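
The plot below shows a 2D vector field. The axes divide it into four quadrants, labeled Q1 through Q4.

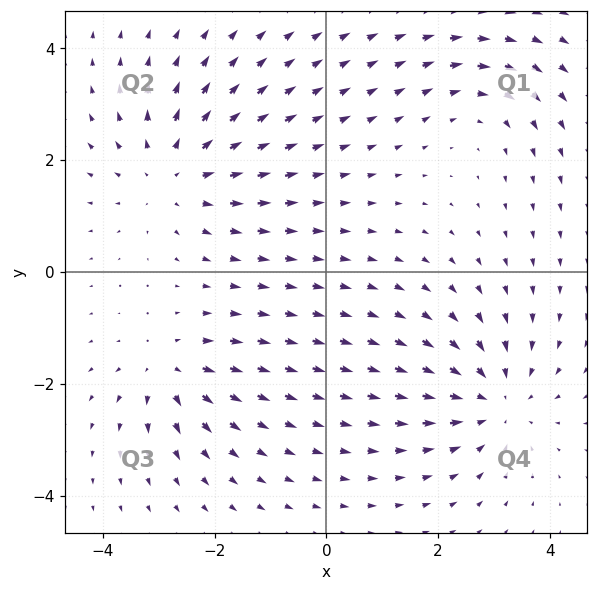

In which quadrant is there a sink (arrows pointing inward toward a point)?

The sink sits at approximately (3.0, -2.3), which lies in quadrant Q4. The divergence there is about -4, negative as expected for a sink.

Q4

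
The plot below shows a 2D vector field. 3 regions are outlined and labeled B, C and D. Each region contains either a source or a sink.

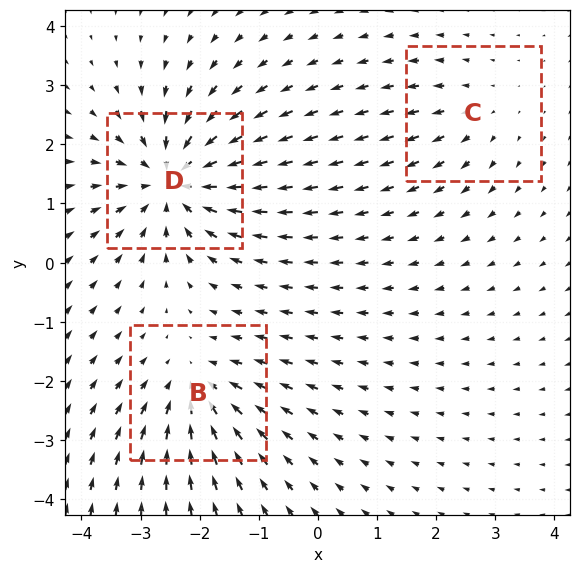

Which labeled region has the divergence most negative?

D

Divergence at each region's feature centre — B: about -4, C: about +2, D: about -6. Region D is most negative.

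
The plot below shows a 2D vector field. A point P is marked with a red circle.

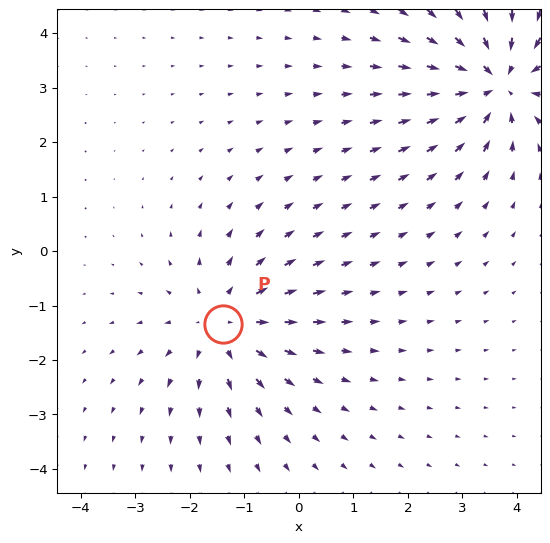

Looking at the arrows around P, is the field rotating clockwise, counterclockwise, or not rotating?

Near P at (-1.4, -1.3) the arrows show no circulation. The curl there is ≈0.

not rotating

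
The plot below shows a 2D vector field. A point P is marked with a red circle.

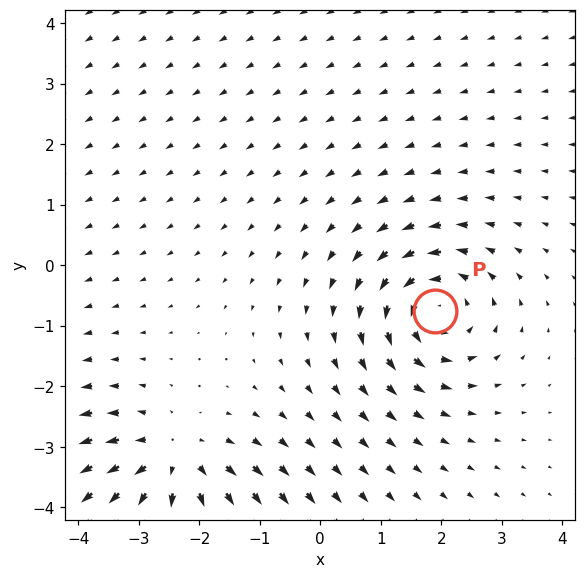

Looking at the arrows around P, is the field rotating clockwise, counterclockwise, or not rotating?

counterclockwise

Near P at (1.9, -0.8) the arrows circulate counterclockwise. The curl (z-component) there is about +4; positive curl means counterclockwise rotation.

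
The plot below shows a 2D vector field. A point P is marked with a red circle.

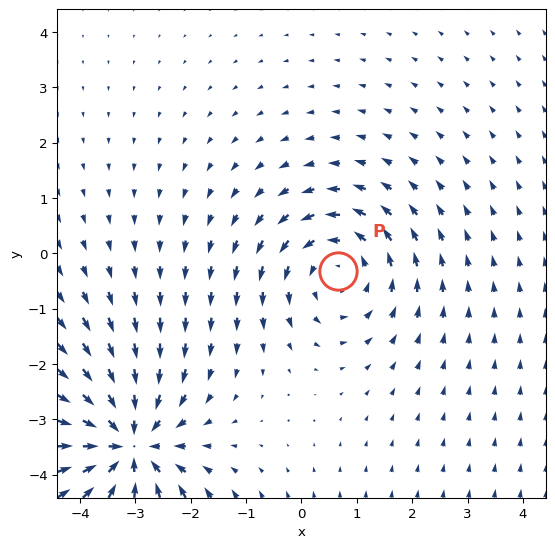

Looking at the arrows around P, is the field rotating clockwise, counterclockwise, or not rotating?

counterclockwise

Near P at (0.7, -0.3) the arrows circulate counterclockwise. The curl (z-component) there is about +3; positive curl means counterclockwise rotation.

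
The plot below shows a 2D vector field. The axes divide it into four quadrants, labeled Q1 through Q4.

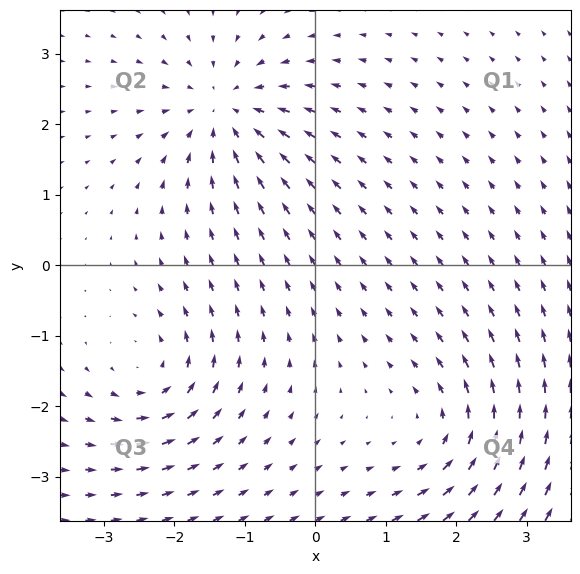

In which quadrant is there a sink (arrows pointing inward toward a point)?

The sink sits at approximately (-1.3, 2.2), which lies in quadrant Q2. The divergence there is about -5, negative as expected for a sink.

Q2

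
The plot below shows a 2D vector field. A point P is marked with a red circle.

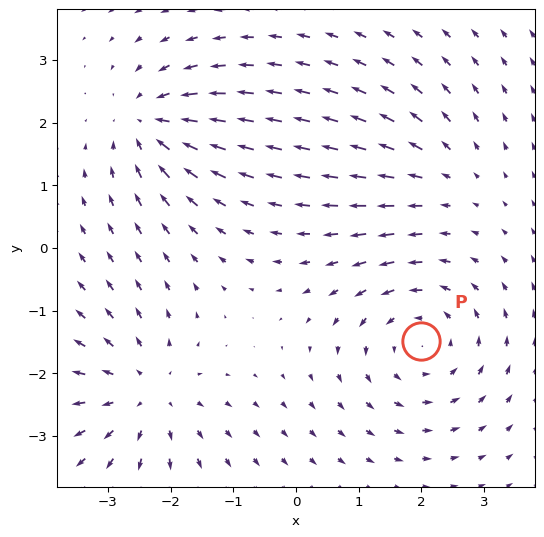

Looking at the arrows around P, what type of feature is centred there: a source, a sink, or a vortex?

vortex

At P (2.0, -1.5) the arrows circulate counterclockwise. Divergence ≈0, curl about +4 — near-zero divergence with nonzero curl is a vortex.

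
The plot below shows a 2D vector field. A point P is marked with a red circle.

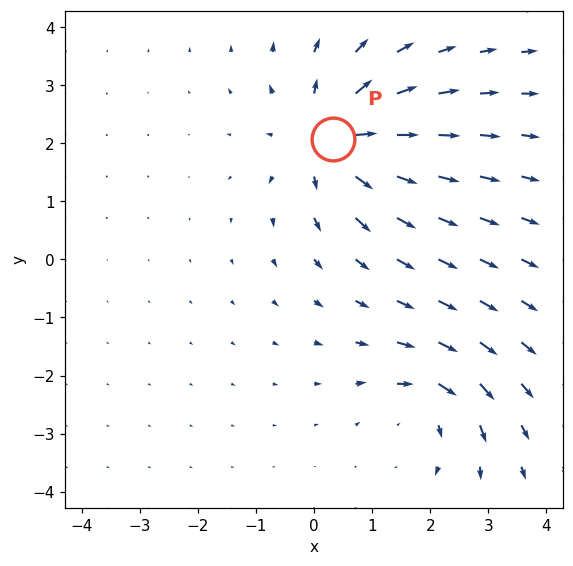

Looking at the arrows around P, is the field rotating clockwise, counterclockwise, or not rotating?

not rotating

Near P at (0.3, 2.1) the arrows show no circulation. The curl there is ≈0.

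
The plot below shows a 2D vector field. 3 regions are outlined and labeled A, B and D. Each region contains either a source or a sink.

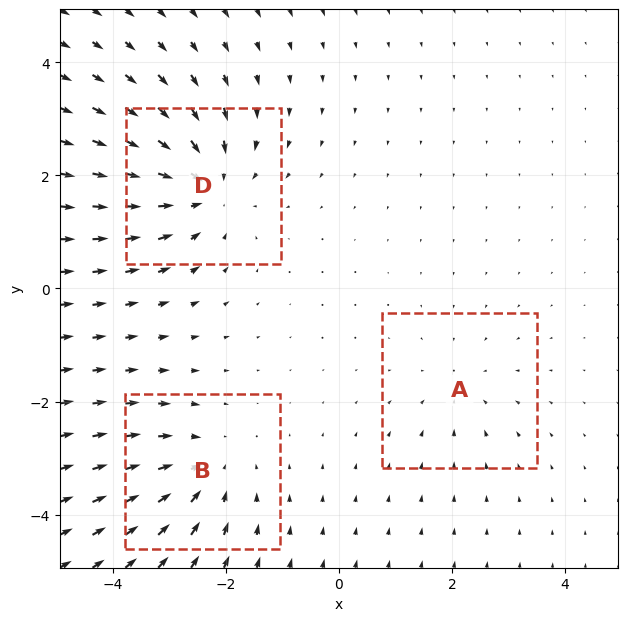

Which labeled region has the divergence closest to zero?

A

Divergence at each region's feature centre — A: about -2, B: about -3, D: about -4. Region A is closest to zero.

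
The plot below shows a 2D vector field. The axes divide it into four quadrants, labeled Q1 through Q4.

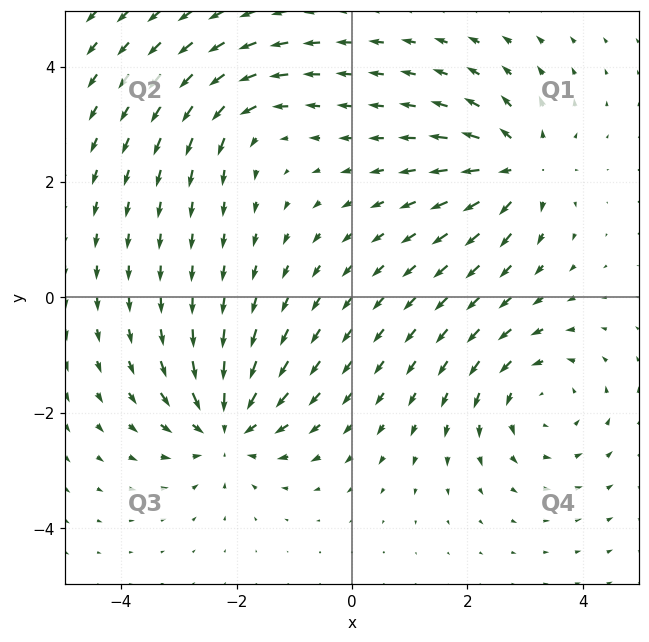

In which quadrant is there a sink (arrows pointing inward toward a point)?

Q3

The sink sits at approximately (-2.2, -2.3), which lies in quadrant Q3. The divergence there is about -6, negative as expected for a sink.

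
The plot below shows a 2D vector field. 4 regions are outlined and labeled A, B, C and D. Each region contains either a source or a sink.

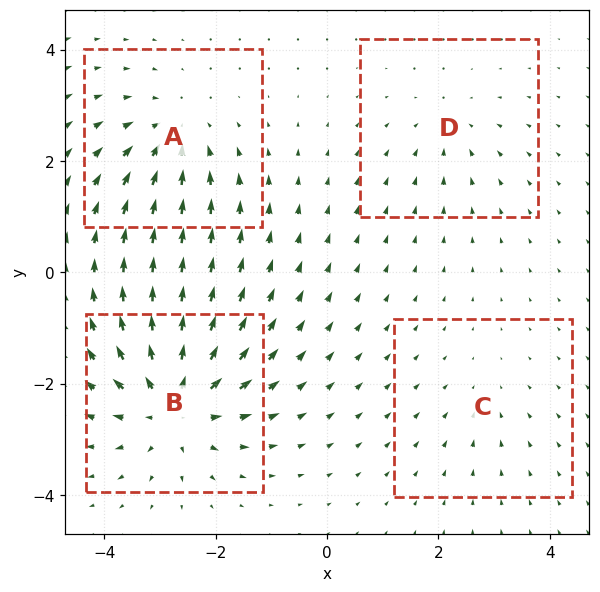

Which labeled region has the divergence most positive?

Divergence at each region's feature centre — A: about -5, B: about +7, C: about -2, D: about -3. Region B is most positive.

B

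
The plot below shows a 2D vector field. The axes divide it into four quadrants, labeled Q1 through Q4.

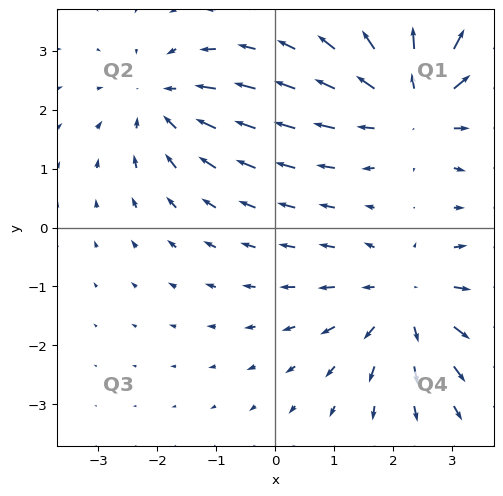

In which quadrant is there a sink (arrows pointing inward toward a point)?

Q2

The sink sits at approximately (-1.9, 2.1), which lies in quadrant Q2. The divergence there is about -3, negative as expected for a sink.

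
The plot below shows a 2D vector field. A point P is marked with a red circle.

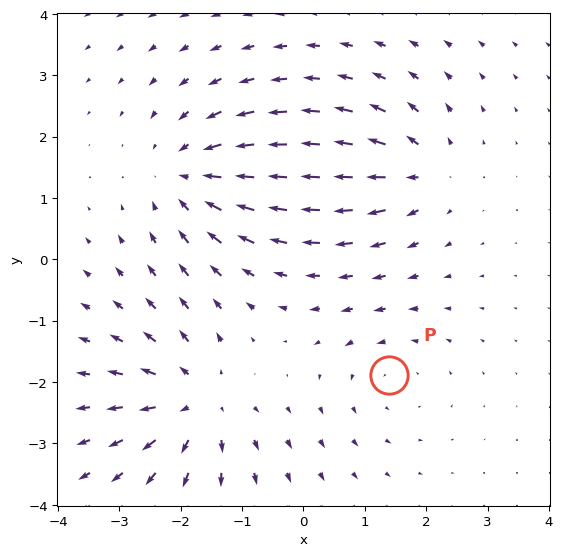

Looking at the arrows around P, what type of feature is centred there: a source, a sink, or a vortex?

At P (1.4, -1.9) the arrows circulate counterclockwise. Divergence ≈0, curl about +3 — near-zero divergence with nonzero curl is a vortex.

vortex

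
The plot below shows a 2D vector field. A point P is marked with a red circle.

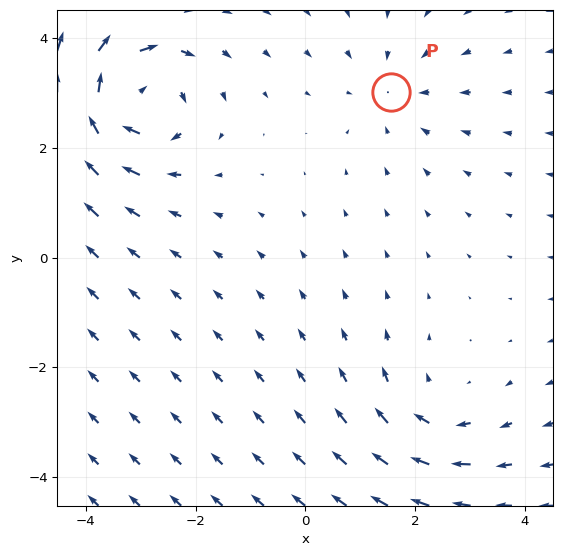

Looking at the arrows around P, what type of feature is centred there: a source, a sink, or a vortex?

sink

At P (1.6, 3.0) the arrows converge inward. Divergence about -2, curl ≈0 — negative divergence with near-zero curl is a sink.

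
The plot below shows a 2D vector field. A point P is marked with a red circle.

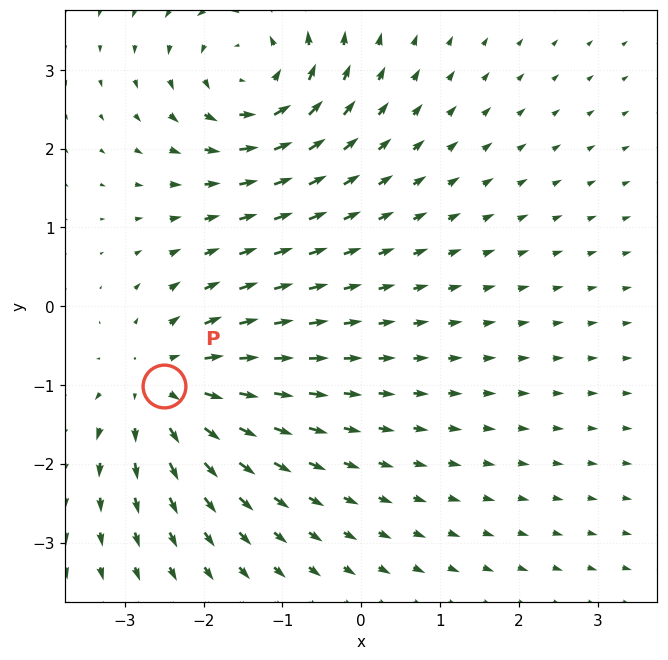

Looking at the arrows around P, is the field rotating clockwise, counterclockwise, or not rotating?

not rotating

Near P at (-2.5, -1.0) the arrows show no circulation. The curl there is ≈0.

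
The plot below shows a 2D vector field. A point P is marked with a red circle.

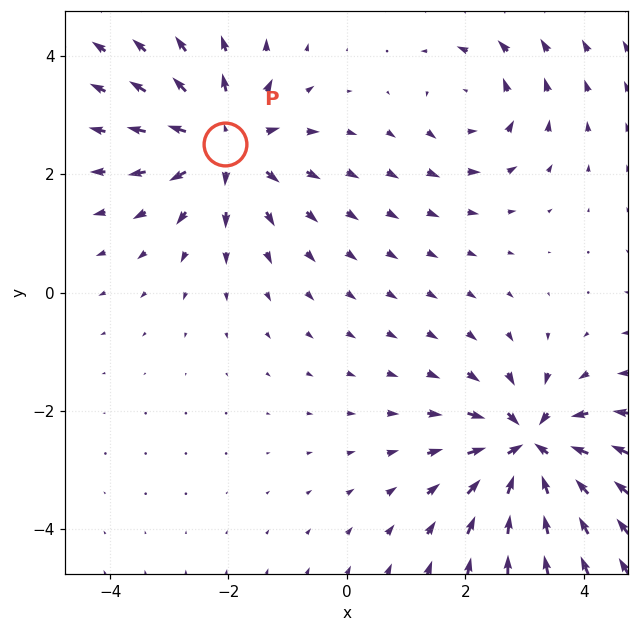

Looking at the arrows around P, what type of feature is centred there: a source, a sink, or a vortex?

source

At P (-2.1, 2.5) the arrows spread outward. Divergence about +5, curl ≈0 — positive divergence with near-zero curl is a source.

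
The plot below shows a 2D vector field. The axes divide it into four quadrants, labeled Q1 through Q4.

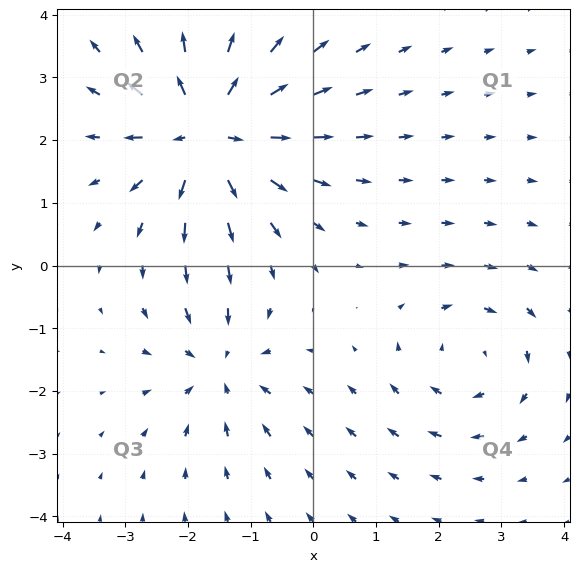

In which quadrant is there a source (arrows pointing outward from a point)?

Q2

The source sits at approximately (-1.7, 2.1), which lies in quadrant Q2. The divergence there is about +5, positive as expected for a source.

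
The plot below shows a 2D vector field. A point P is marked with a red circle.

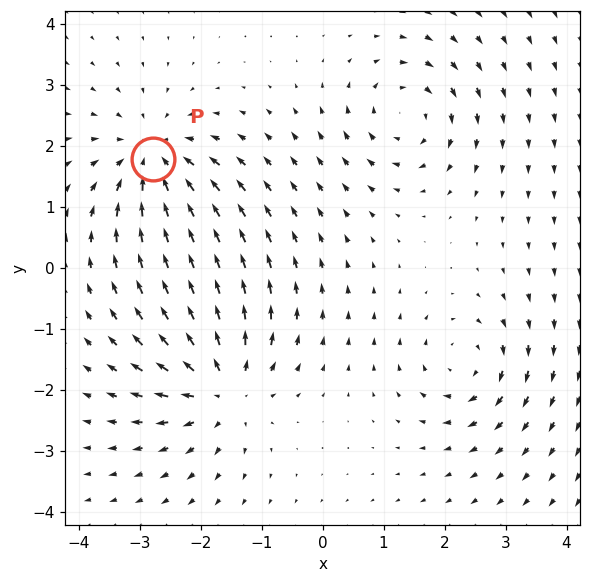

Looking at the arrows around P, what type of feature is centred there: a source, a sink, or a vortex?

sink

At P (-2.8, 1.8) the arrows converge inward. Divergence about -5, curl ≈0 — negative divergence with near-zero curl is a sink.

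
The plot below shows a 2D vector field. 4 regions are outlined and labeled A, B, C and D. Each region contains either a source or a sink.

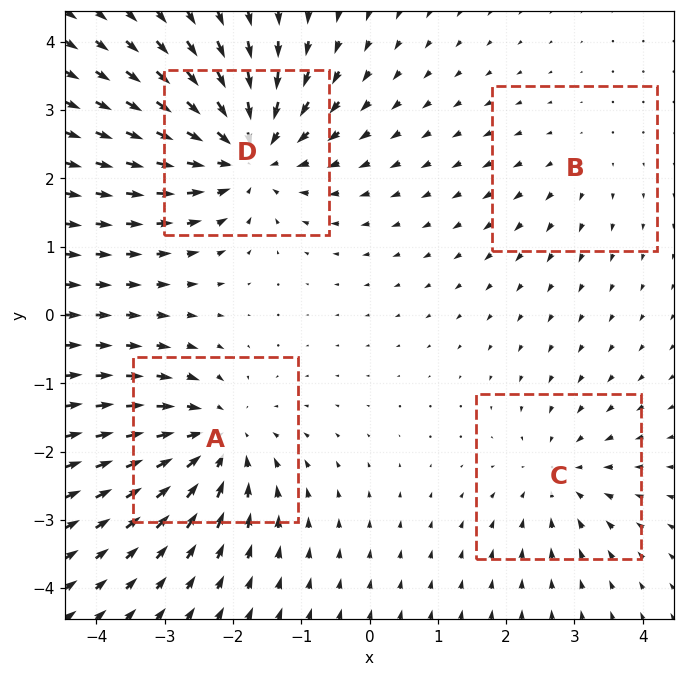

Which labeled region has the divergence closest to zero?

Divergence at each region's feature centre — A: about -5, B: about +2, C: about -4, D: about -7. Region B is closest to zero.

B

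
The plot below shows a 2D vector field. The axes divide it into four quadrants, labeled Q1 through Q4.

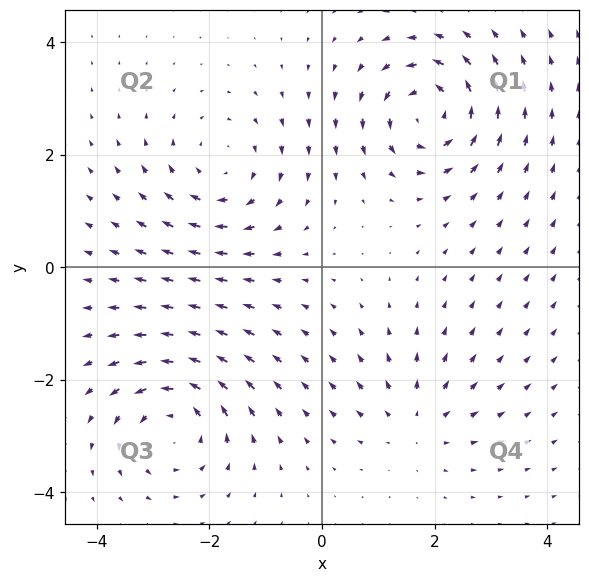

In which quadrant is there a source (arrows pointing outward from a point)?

The source sits at approximately (1.7, -2.7), which lies in quadrant Q4. The divergence there is about +3, positive as expected for a source.

Q4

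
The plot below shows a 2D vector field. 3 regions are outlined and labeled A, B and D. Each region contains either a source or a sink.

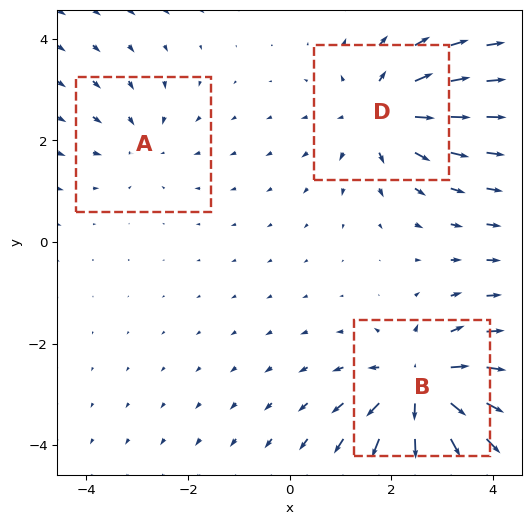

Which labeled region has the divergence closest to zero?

Divergence at each region's feature centre — A: about -2, B: about +5, D: about +4. Region A is closest to zero.

A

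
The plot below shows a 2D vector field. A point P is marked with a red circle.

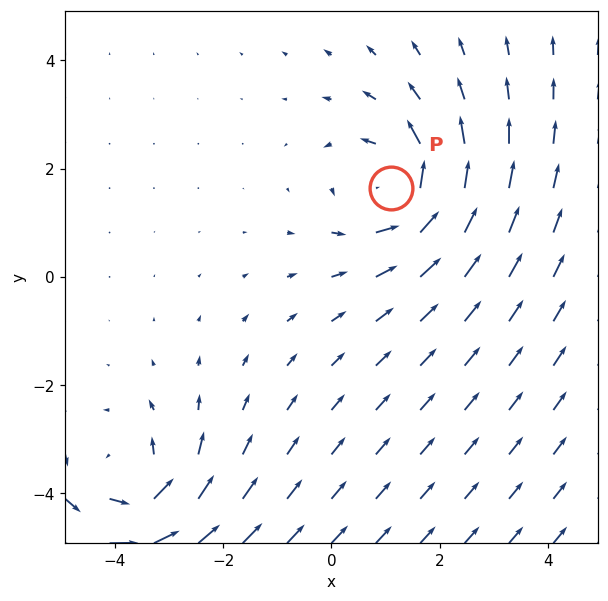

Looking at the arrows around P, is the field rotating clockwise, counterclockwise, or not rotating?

counterclockwise

Near P at (1.1, 1.7) the arrows circulate counterclockwise. The curl (z-component) there is about +4; positive curl means counterclockwise rotation.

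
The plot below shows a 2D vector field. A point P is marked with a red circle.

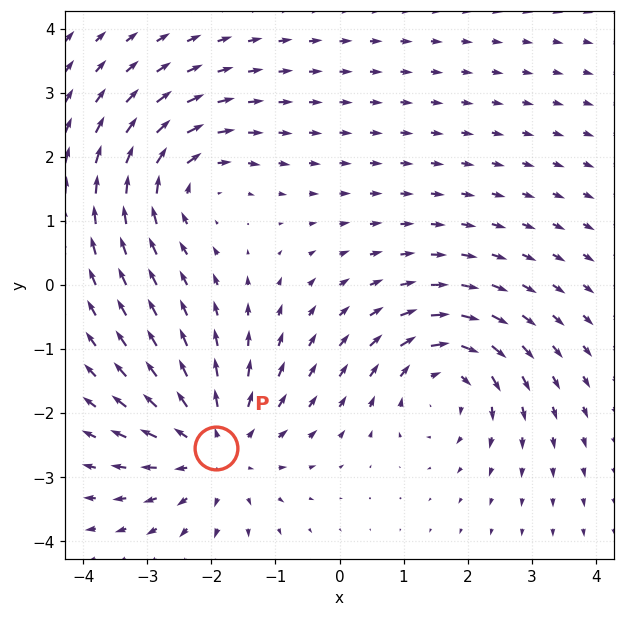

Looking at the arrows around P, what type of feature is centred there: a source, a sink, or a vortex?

source

At P (-1.9, -2.5) the arrows spread outward. Divergence about +4, curl ≈0 — positive divergence with near-zero curl is a source.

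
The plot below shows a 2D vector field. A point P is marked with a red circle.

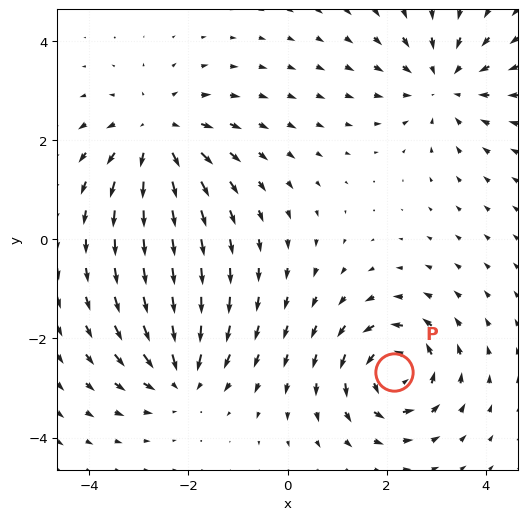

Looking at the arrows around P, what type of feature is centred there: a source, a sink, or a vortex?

At P (2.1, -2.7) the arrows circulate counterclockwise. Divergence ≈0, curl about +7 — near-zero divergence with nonzero curl is a vortex.

vortex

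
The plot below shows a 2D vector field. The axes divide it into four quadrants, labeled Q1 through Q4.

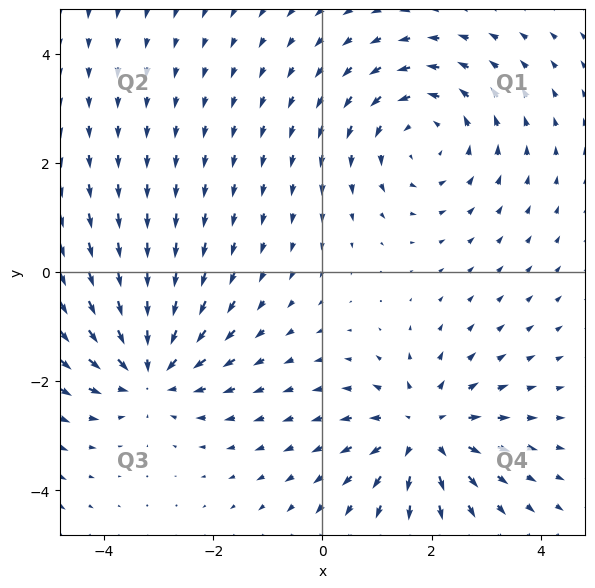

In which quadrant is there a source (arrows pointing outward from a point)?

The source sits at approximately (1.9, -2.9), which lies in quadrant Q4. The divergence there is about +4, positive as expected for a source.

Q4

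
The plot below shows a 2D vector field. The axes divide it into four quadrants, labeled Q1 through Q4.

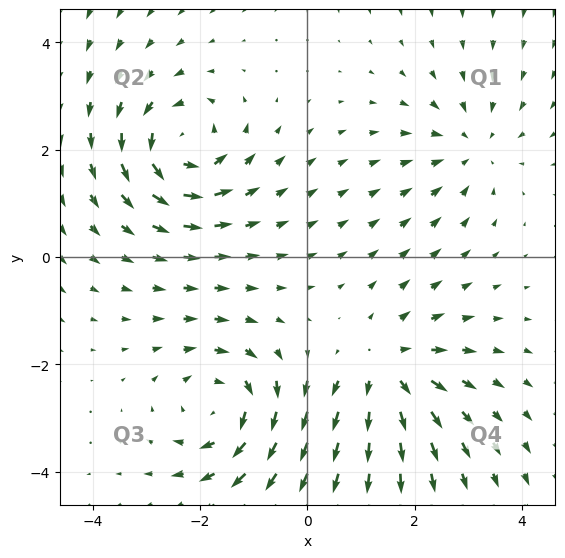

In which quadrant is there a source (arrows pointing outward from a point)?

The source sits at approximately (1.5, -2.1), which lies in quadrant Q4. The divergence there is about +4, positive as expected for a source.

Q4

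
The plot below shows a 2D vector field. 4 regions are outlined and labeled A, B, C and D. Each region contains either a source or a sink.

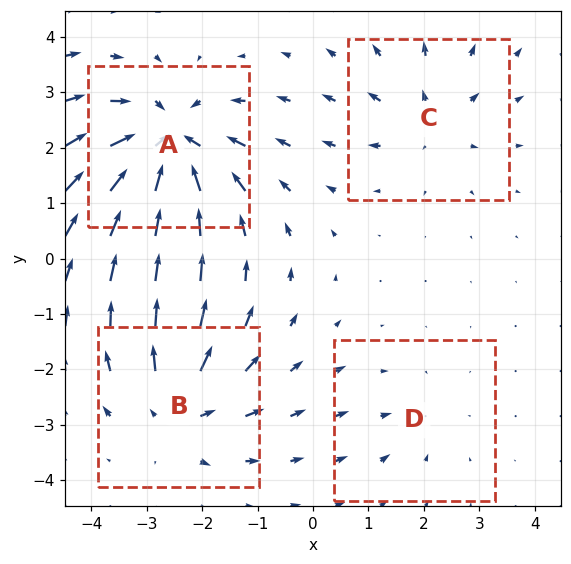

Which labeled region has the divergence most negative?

Divergence at each region's feature centre — A: about -7, B: about +5, C: about +4, D: about -2. Region A is most negative.

A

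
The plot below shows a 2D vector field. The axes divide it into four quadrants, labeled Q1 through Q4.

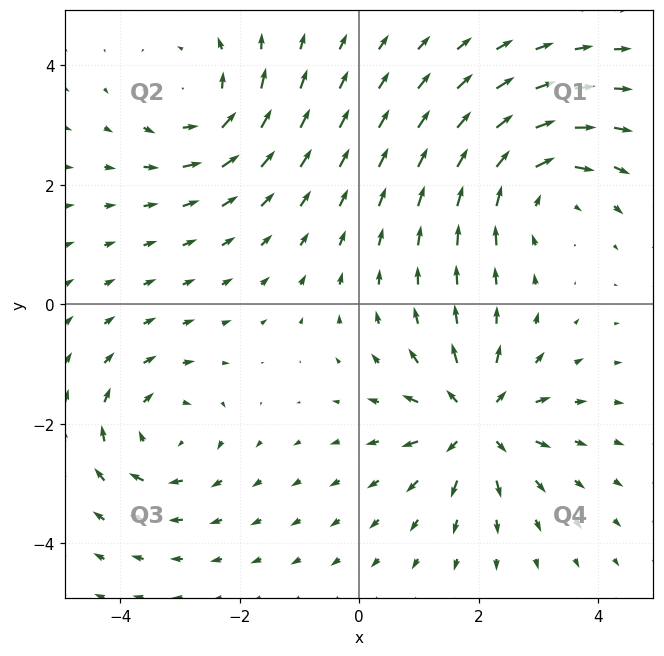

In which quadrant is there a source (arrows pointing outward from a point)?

The source sits at approximately (2.0, -2.0), which lies in quadrant Q4. The divergence there is about +6, positive as expected for a source.

Q4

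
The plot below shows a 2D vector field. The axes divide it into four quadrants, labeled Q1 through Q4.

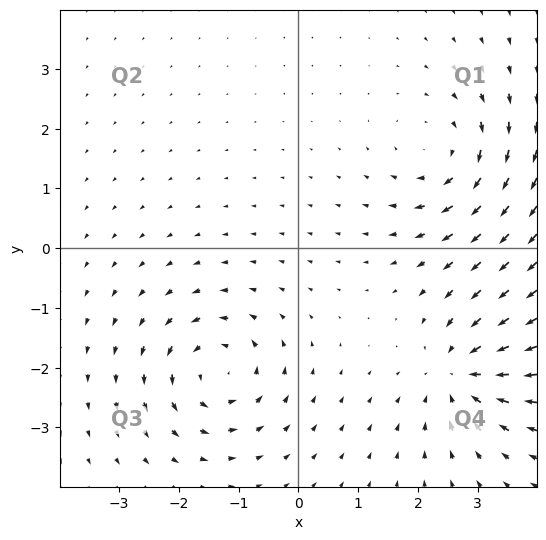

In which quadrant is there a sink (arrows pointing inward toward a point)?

Q4

The sink sits at approximately (2.7, -2.1), which lies in quadrant Q4. The divergence there is about -6, negative as expected for a sink.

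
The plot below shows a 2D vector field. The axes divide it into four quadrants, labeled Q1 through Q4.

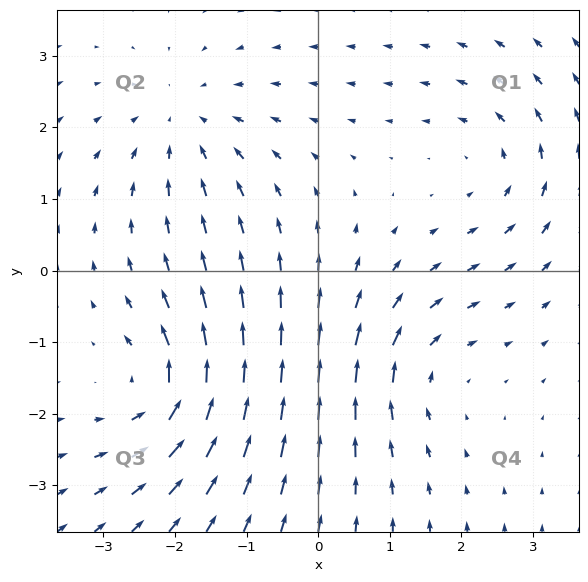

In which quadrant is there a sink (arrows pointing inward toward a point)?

Q2

The sink sits at approximately (-1.9, 2.0), which lies in quadrant Q2. The divergence there is about -3, negative as expected for a sink.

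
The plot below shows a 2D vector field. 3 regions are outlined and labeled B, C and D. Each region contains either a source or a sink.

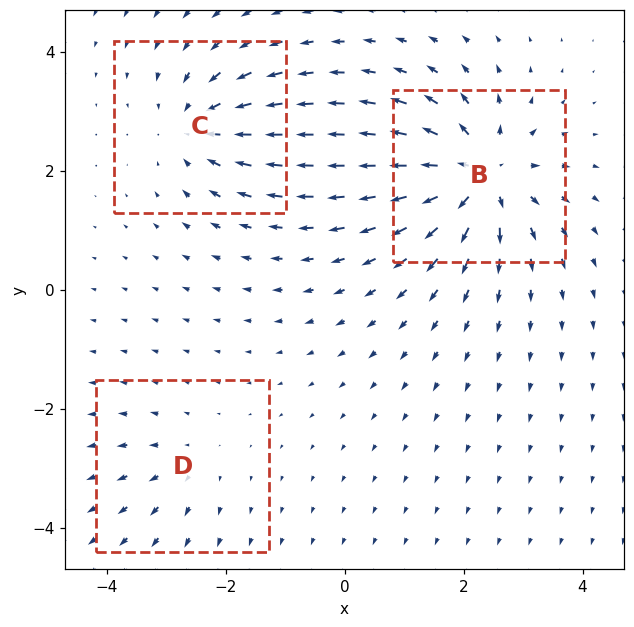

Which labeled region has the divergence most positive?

B

Divergence at each region's feature centre — B: about +6, C: about -4, D: about +2. Region B is most positive.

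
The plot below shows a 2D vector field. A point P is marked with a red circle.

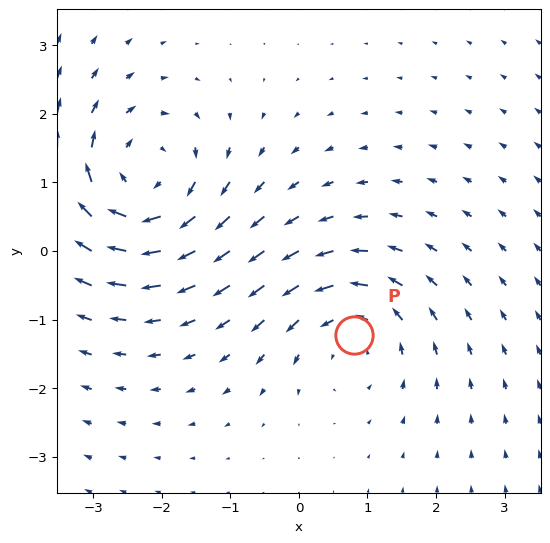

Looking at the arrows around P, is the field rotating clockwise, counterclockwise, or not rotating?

counterclockwise

Near P at (0.8, -1.2) the arrows circulate counterclockwise. The curl (z-component) there is about +3; positive curl means counterclockwise rotation.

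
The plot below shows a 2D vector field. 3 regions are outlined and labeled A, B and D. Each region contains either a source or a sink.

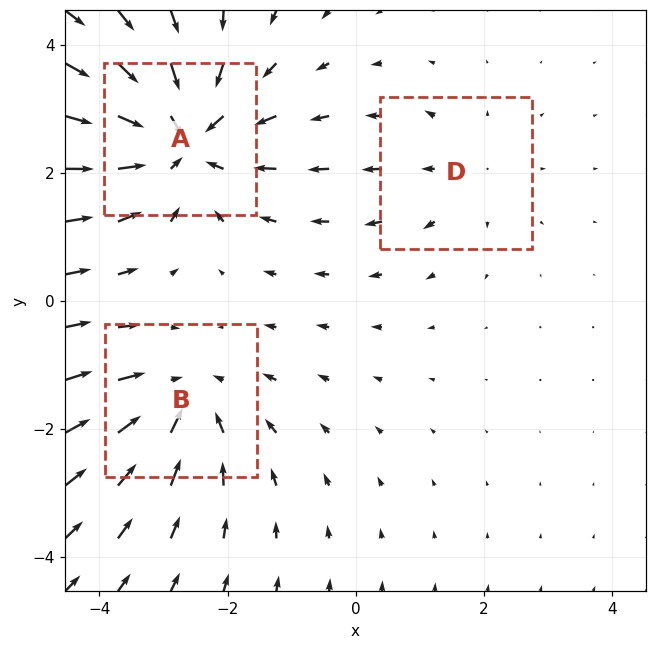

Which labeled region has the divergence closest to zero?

Divergence at each region's feature centre — A: about -4, B: about -3, D: about +2. Region D is closest to zero.

D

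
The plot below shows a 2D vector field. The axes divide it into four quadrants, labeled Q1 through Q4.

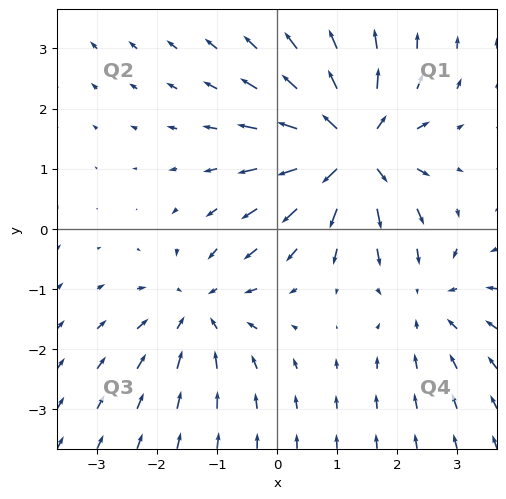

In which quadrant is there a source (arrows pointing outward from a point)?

Q1

The source sits at approximately (1.3, 1.3), which lies in quadrant Q1. The divergence there is about +6, positive as expected for a source.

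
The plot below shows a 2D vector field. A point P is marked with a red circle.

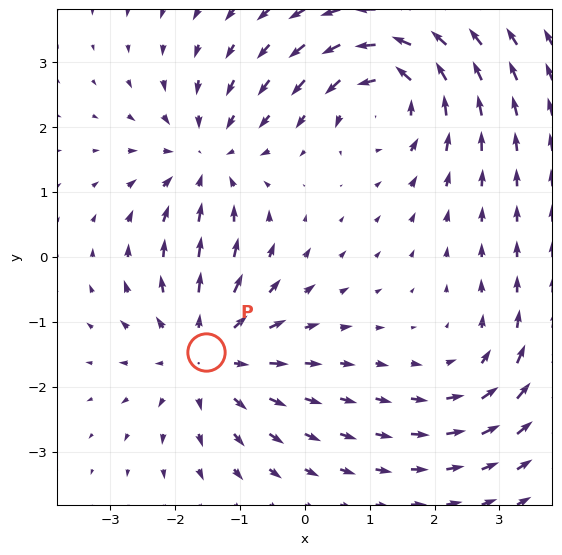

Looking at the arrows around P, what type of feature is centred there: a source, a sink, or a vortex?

source

At P (-1.5, -1.5) the arrows spread outward. Divergence about +4, curl ≈0 — positive divergence with near-zero curl is a source.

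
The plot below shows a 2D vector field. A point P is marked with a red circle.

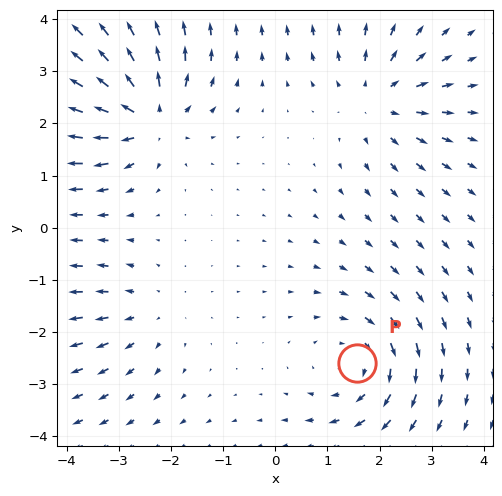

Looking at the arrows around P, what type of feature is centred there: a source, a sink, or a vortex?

vortex

At P (1.6, -2.6) the arrows circulate clockwise. Divergence ≈0, curl about -4 — near-zero divergence with nonzero curl is a vortex.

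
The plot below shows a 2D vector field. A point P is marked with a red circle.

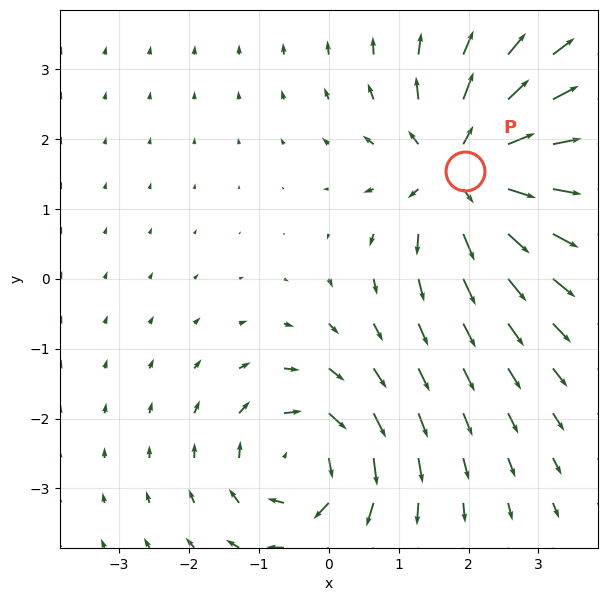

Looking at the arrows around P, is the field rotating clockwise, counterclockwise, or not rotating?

Near P at (2.0, 1.5) the arrows show no circulation. The curl there is ≈0.

not rotating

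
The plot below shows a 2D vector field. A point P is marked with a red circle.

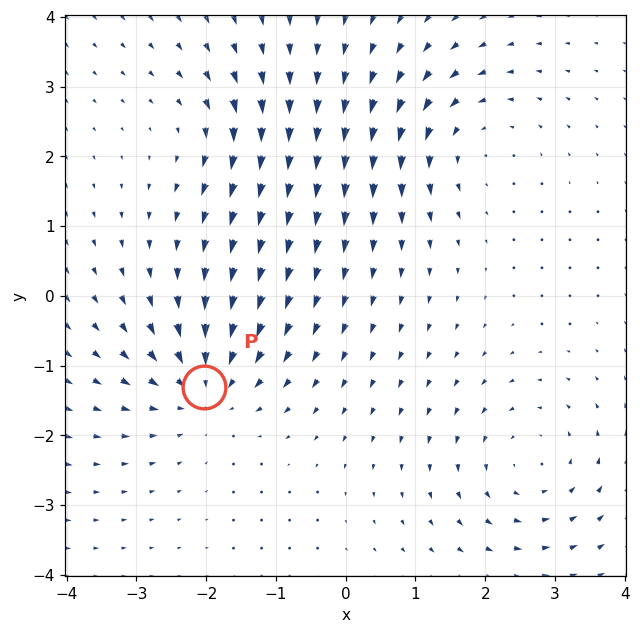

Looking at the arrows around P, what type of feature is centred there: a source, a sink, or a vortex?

sink

At P (-2.0, -1.3) the arrows converge inward. Divergence about -5, curl ≈0 — negative divergence with near-zero curl is a sink.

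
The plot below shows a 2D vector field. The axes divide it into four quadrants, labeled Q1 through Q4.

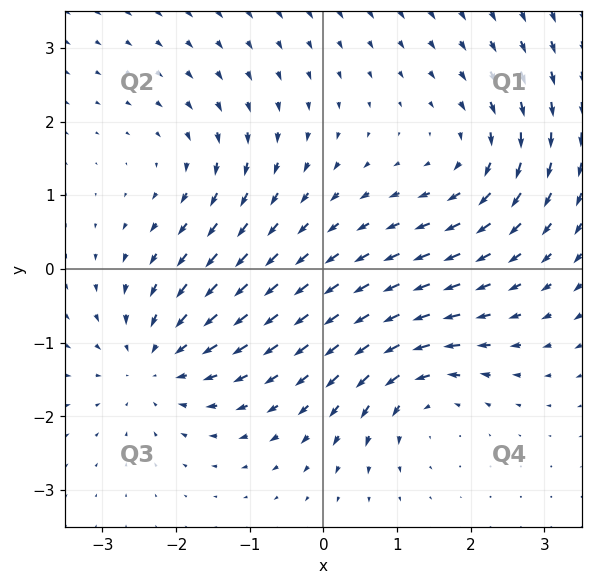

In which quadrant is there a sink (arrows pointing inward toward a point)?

Q3

The sink sits at approximately (-2.3, -1.3), which lies in quadrant Q3. The divergence there is about -5, negative as expected for a sink.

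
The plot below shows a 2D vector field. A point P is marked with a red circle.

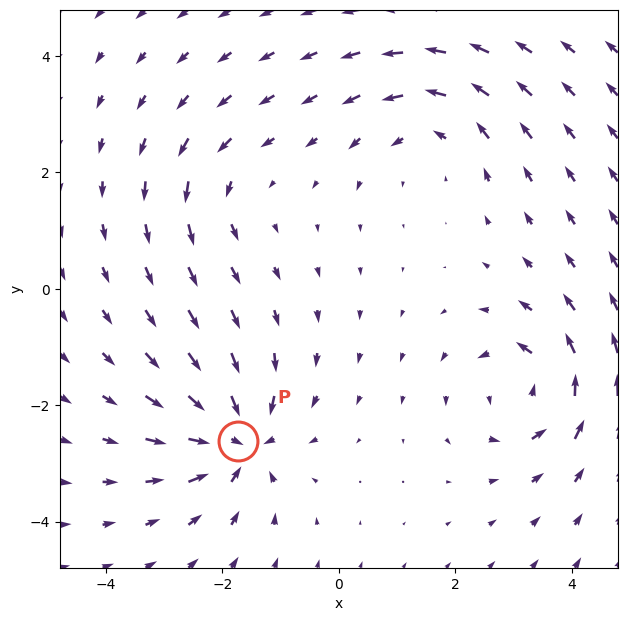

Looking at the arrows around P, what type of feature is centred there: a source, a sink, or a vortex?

sink

At P (-1.7, -2.6) the arrows converge inward. Divergence about -7, curl ≈0 — negative divergence with near-zero curl is a sink.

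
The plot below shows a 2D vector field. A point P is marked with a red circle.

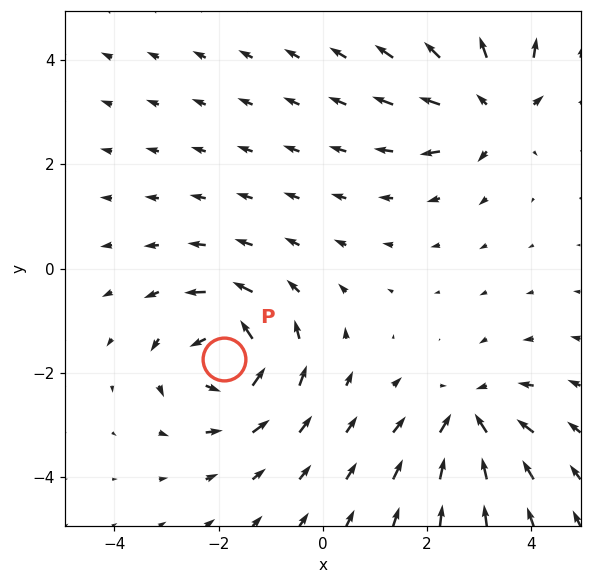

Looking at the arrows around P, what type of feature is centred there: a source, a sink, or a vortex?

vortex

At P (-1.9, -1.7) the arrows circulate counterclockwise. Divergence ≈0, curl about +6 — near-zero divergence with nonzero curl is a vortex.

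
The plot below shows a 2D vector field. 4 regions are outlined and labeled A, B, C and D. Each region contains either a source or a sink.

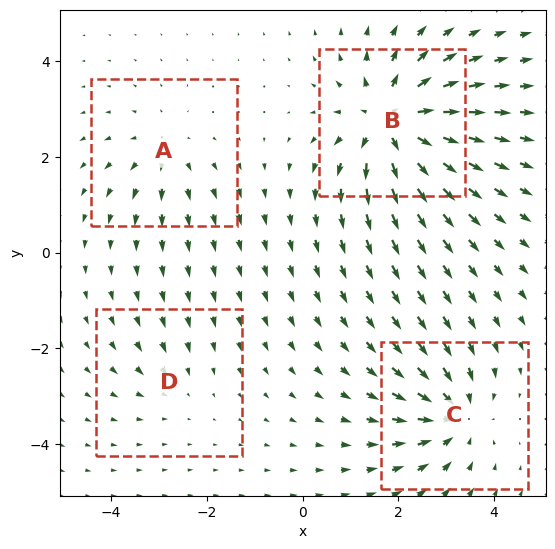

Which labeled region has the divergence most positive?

B

Divergence at each region's feature centre — A: about +3, B: about +8, C: about -5, D: about -2. Region B is most positive.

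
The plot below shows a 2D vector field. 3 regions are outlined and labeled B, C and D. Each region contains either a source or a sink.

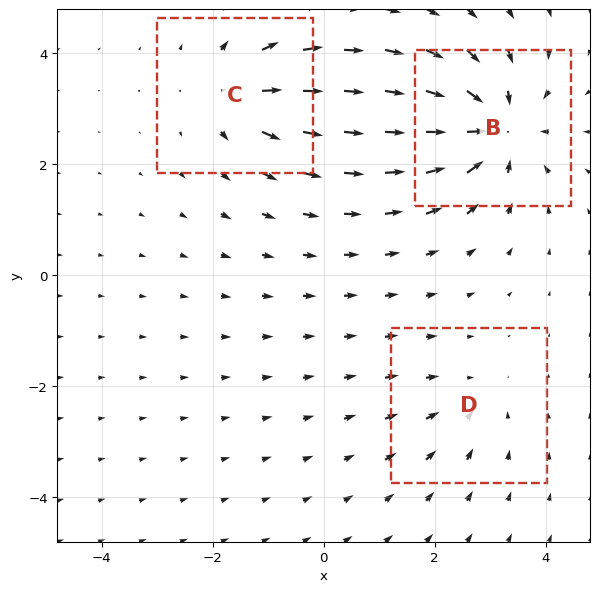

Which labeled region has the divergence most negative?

Divergence at each region's feature centre — B: about -5, C: about +4, D: about -2. Region B is most negative.

B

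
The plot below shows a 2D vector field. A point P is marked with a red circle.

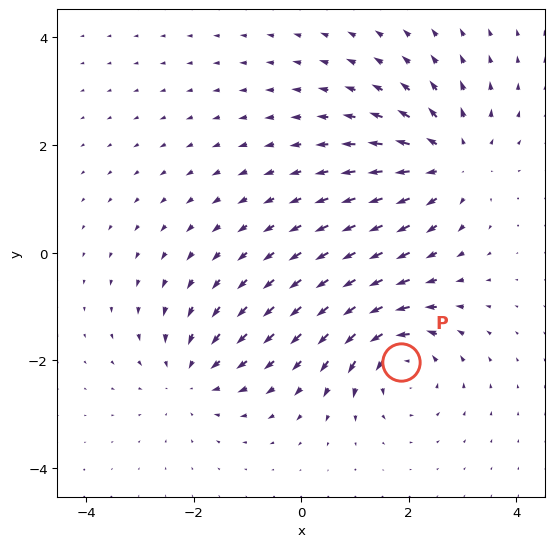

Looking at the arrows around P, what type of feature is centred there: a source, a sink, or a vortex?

At P (1.9, -2.0) the arrows circulate counterclockwise. Divergence ≈0, curl about +5 — near-zero divergence with nonzero curl is a vortex.

vortex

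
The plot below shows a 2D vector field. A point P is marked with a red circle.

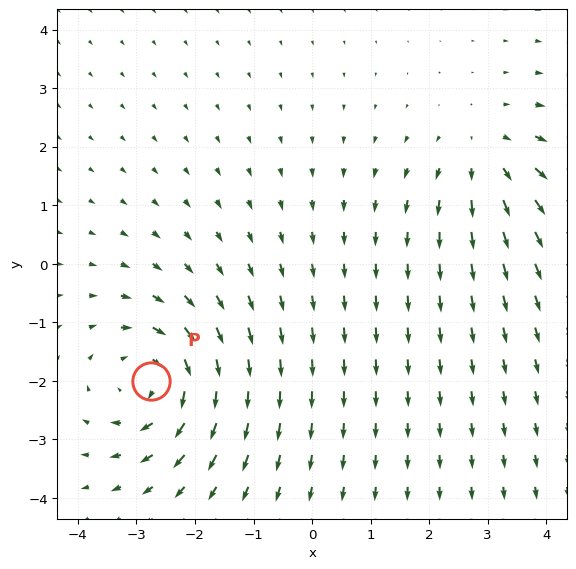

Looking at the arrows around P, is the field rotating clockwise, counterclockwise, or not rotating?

Near P at (-2.7, -2.0) the arrows circulate clockwise. The curl (z-component) there is about -4; negative curl means clockwise rotation.

clockwise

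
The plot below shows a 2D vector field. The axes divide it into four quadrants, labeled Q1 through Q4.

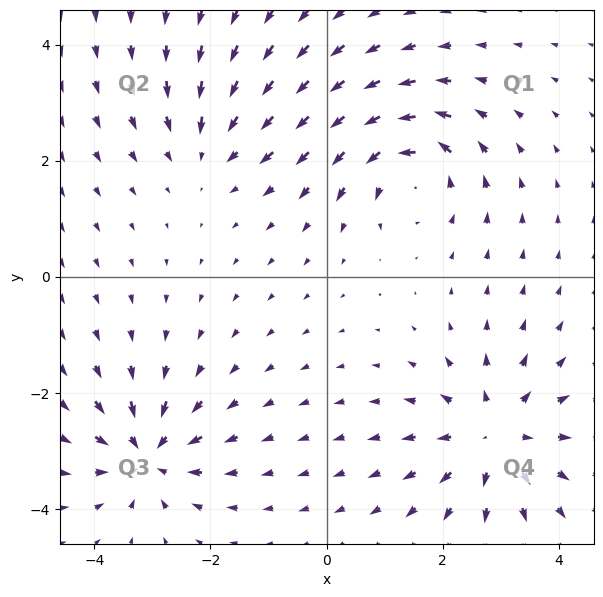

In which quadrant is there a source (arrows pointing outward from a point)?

Q4

The source sits at approximately (2.9, -2.7), which lies in quadrant Q4. The divergence there is about +5, positive as expected for a source.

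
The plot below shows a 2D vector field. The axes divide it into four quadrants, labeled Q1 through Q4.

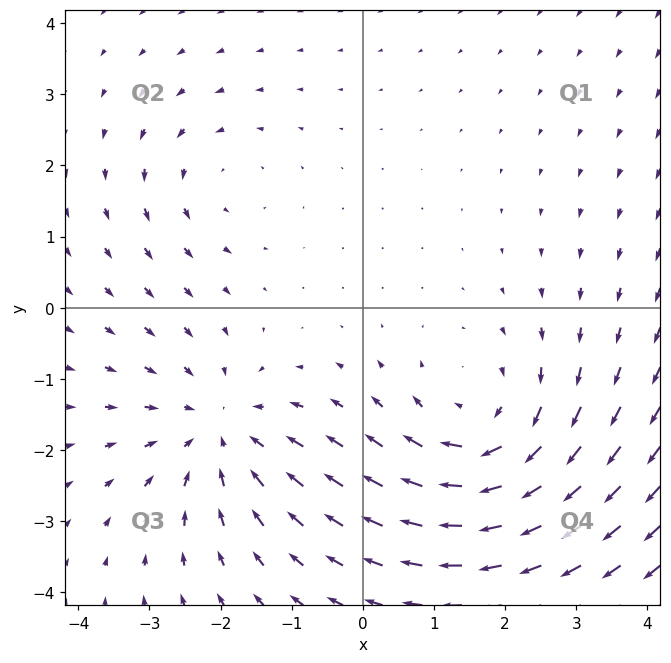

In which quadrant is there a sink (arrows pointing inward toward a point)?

Q3

The sink sits at approximately (-2.0, -1.7), which lies in quadrant Q3. The divergence there is about -4, negative as expected for a sink.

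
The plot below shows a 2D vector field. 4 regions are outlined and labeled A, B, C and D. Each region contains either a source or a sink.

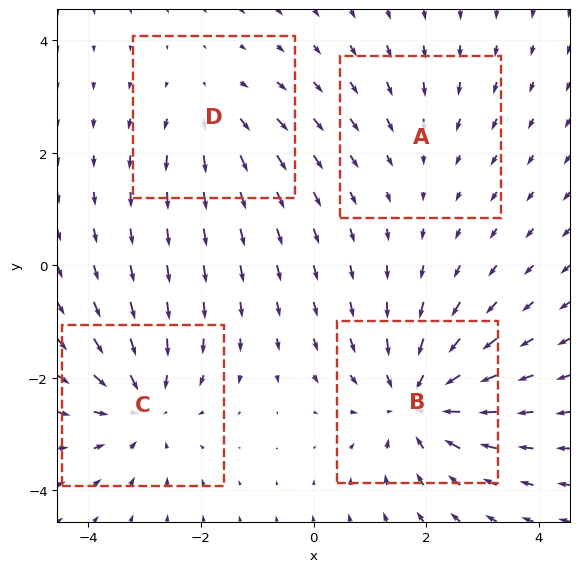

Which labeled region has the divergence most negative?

B

Divergence at each region's feature centre — A: about -2, B: about -6, C: about -5, D: about +3. Region B is most negative.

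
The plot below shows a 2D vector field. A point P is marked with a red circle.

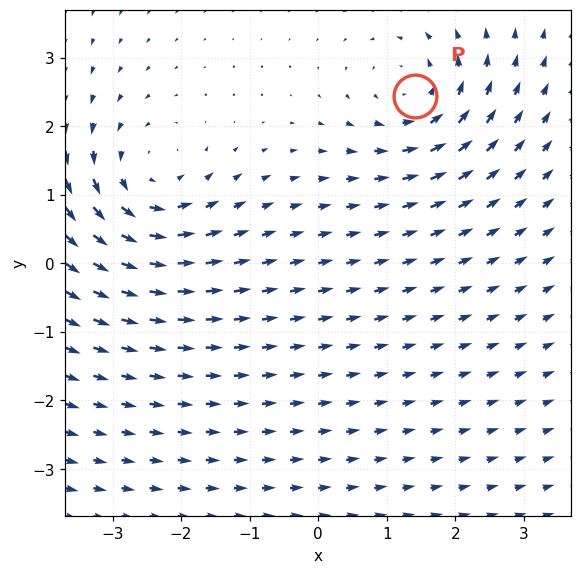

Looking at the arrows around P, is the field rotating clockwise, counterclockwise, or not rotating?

Near P at (1.4, 2.4) the arrows circulate counterclockwise. The curl (z-component) there is about +4; positive curl means counterclockwise rotation.

counterclockwise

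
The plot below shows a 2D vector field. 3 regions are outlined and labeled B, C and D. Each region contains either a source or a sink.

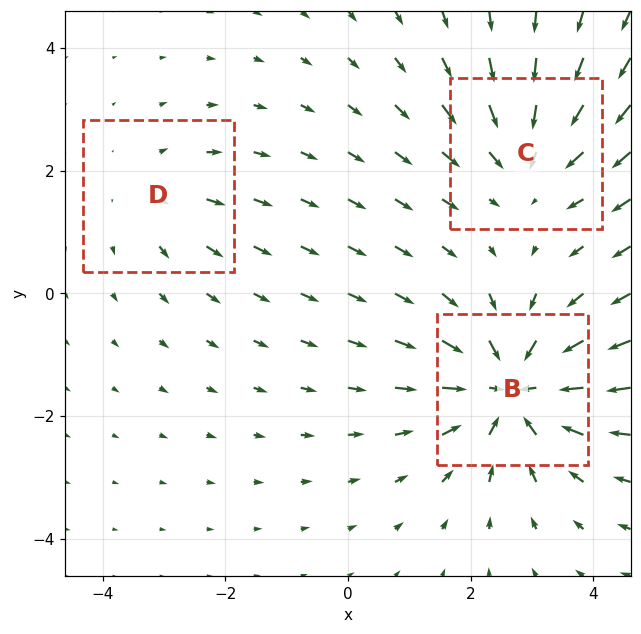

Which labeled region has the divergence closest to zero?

Divergence at each region's feature centre — B: about -5, C: about -3, D: about +2. Region D is closest to zero.

D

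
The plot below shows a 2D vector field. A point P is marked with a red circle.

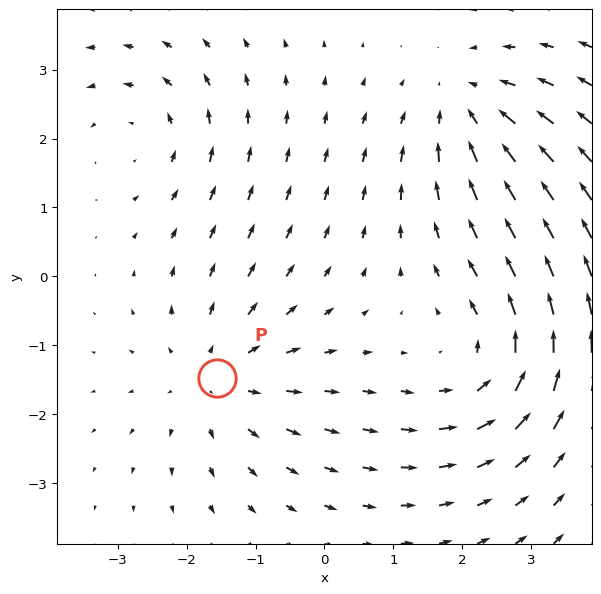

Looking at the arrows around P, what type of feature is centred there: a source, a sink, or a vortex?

At P (-1.6, -1.5) the arrows spread outward. Divergence about +3, curl ≈0 — positive divergence with near-zero curl is a source.

source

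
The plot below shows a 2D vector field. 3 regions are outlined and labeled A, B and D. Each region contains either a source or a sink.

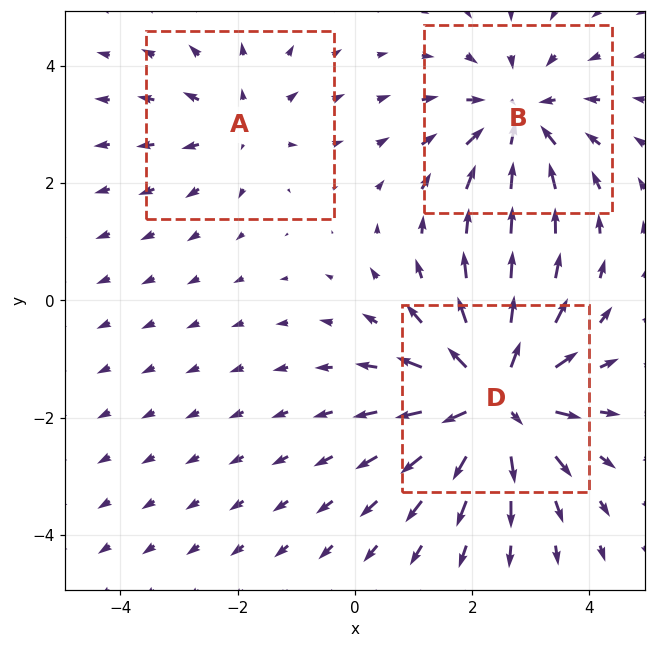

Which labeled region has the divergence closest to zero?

A

Divergence at each region's feature centre — A: about +2, B: about -3, D: about +5. Region A is closest to zero.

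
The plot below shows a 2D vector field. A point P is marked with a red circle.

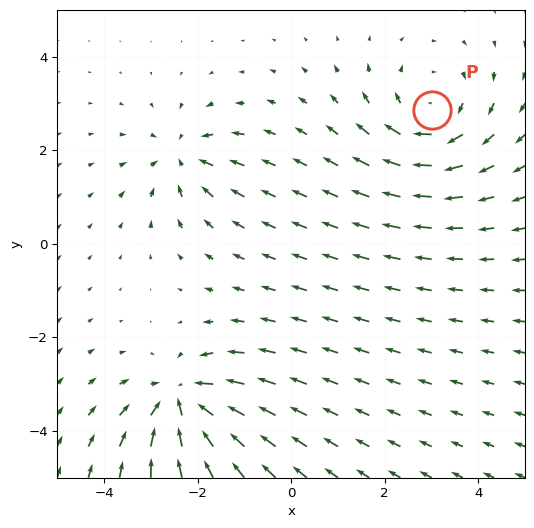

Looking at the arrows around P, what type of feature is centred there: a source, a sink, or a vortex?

At P (3.0, 2.8) the arrows circulate clockwise. Divergence ≈0, curl about -4 — near-zero divergence with nonzero curl is a vortex.

vortex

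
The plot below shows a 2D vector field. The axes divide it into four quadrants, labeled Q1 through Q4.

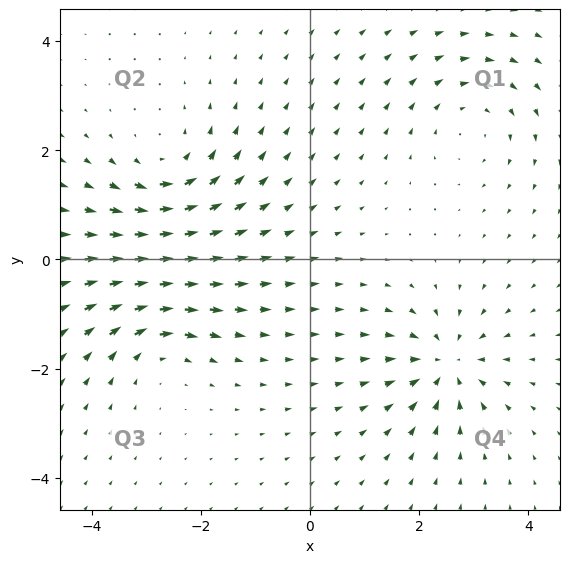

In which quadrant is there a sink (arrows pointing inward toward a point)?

Q4

The sink sits at approximately (2.5, -1.9), which lies in quadrant Q4. The divergence there is about -4, negative as expected for a sink.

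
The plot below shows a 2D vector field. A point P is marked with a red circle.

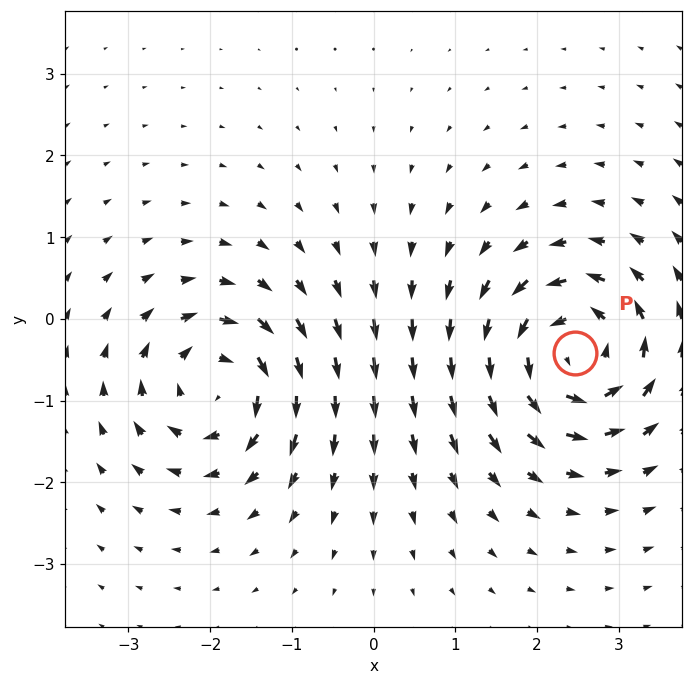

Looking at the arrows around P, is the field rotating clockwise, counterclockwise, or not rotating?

Near P at (2.5, -0.4) the arrows circulate counterclockwise. The curl (z-component) there is about +5; positive curl means counterclockwise rotation.

counterclockwise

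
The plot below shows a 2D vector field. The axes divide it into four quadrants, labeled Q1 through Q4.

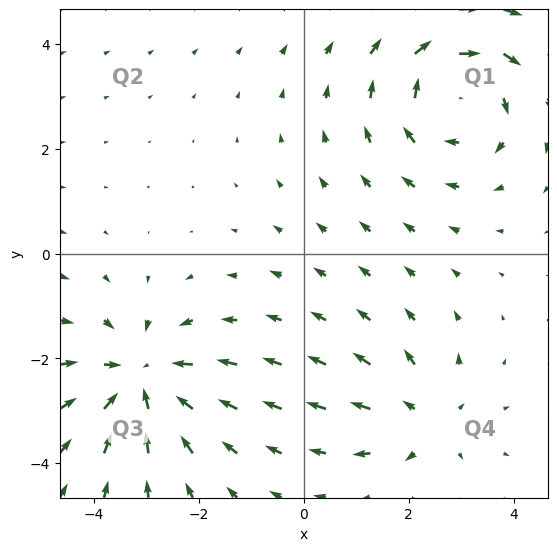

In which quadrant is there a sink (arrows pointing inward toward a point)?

The sink sits at approximately (-3.1, -2.4), which lies in quadrant Q3. The divergence there is about -4, negative as expected for a sink.

Q3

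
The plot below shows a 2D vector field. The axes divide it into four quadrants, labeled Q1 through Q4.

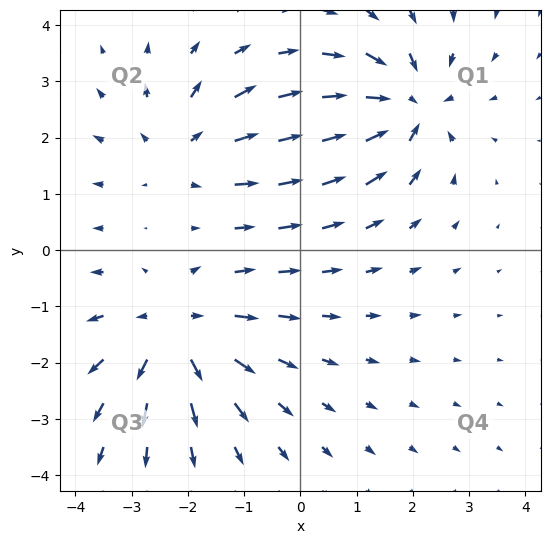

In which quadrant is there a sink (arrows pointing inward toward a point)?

Q1

The sink sits at approximately (1.9, 2.6), which lies in quadrant Q1. The divergence there is about -5, negative as expected for a sink.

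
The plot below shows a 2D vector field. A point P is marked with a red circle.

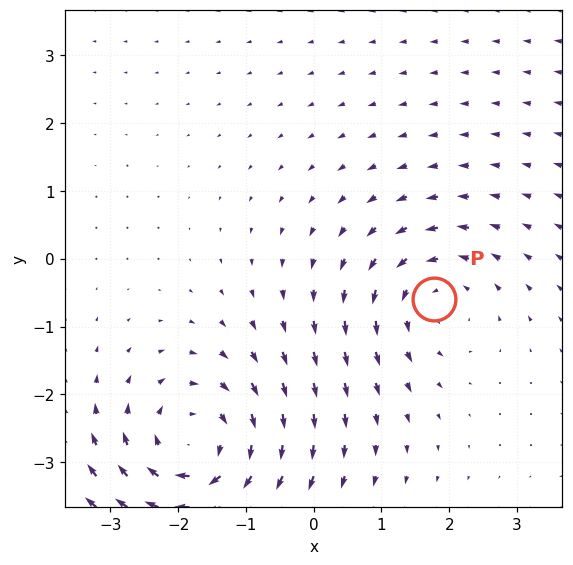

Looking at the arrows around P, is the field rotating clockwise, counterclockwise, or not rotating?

counterclockwise

Near P at (1.8, -0.6) the arrows circulate counterclockwise. The curl (z-component) there is about +3; positive curl means counterclockwise rotation.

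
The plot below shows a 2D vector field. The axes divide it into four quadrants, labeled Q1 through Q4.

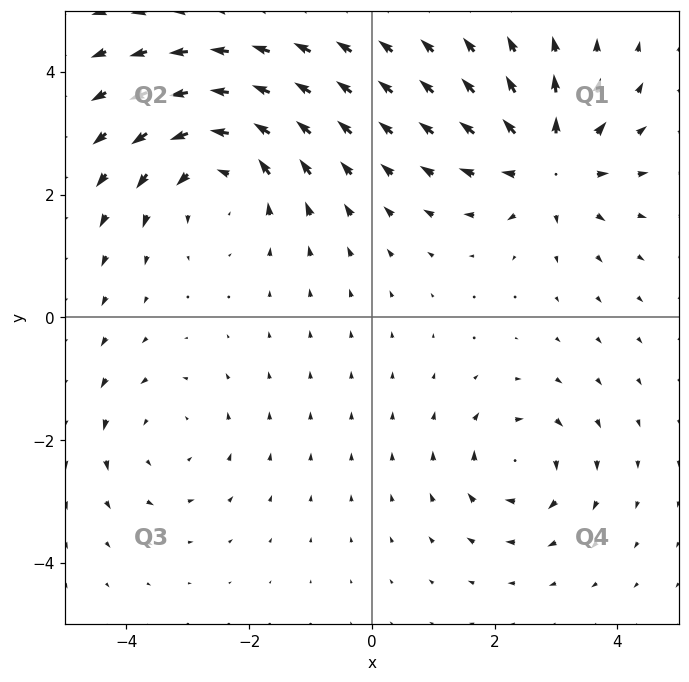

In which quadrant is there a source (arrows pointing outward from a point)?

Q1

The source sits at approximately (2.9, 2.5), which lies in quadrant Q1. The divergence there is about +5, positive as expected for a source.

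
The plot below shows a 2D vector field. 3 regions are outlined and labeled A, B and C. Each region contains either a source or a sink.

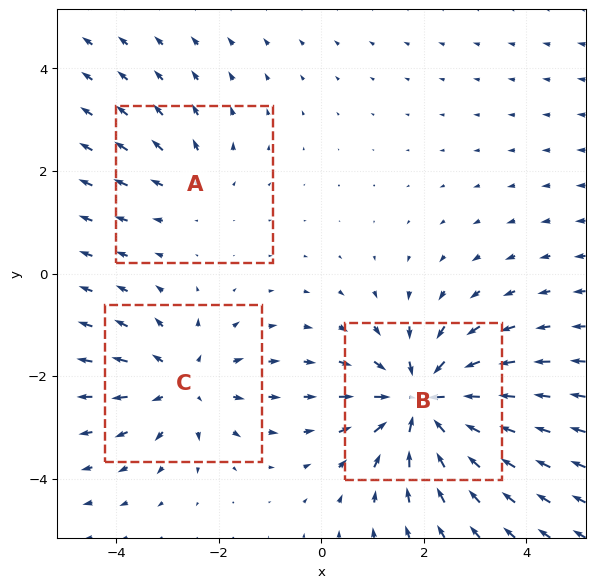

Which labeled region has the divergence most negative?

Divergence at each region's feature centre — A: about +2, B: about -5, C: about +3. Region B is most negative.

B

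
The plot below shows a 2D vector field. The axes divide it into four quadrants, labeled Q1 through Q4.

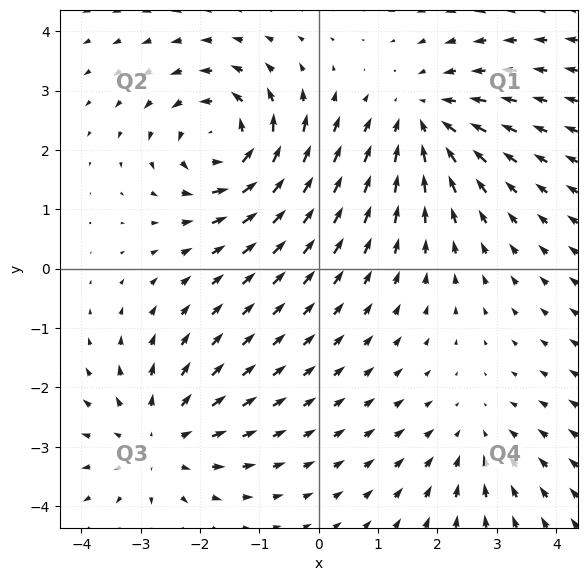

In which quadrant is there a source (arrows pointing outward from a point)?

Q3

The source sits at approximately (-2.7, -2.9), which lies in quadrant Q3. The divergence there is about +4, positive as expected for a source.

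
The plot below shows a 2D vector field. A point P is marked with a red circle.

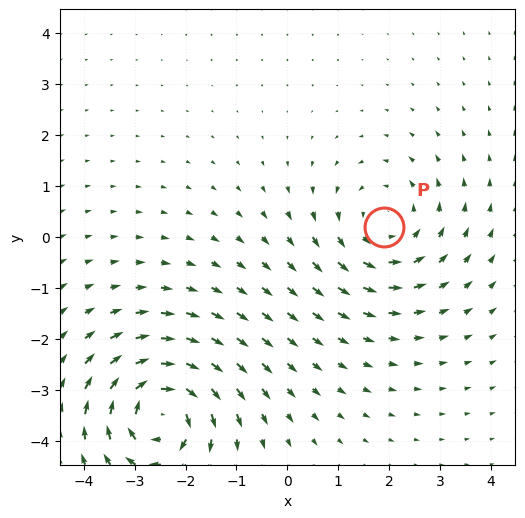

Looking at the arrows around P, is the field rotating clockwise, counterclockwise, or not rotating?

Near P at (1.9, 0.2) the arrows circulate counterclockwise. The curl (z-component) there is about +2; positive curl means counterclockwise rotation.

counterclockwise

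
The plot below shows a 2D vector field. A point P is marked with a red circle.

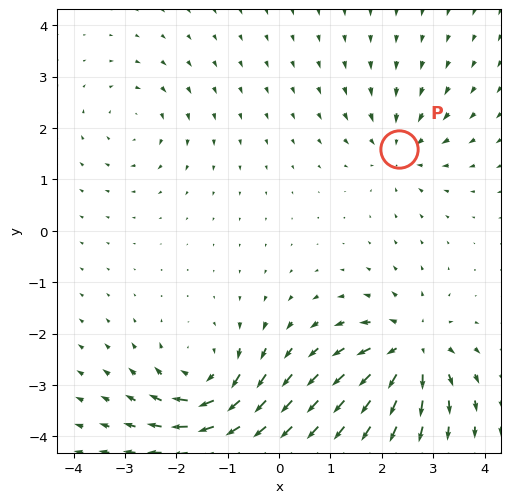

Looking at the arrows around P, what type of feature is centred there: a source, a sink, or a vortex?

sink

At P (2.3, 1.6) the arrows converge inward. Divergence about -4, curl ≈0 — negative divergence with near-zero curl is a sink.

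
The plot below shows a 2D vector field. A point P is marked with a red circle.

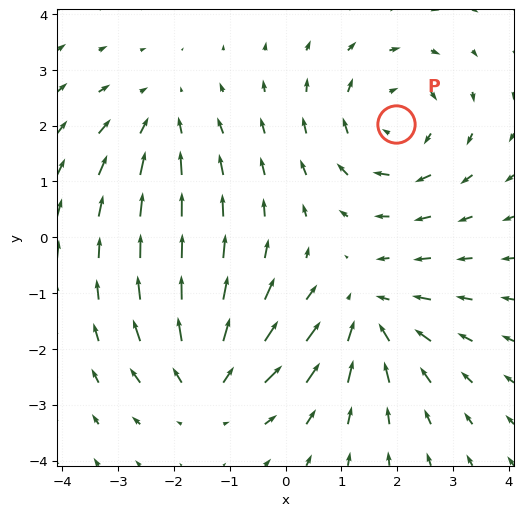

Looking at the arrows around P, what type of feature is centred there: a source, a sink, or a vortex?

vortex

At P (2.0, 2.0) the arrows circulate clockwise. Divergence ≈0, curl about -4 — near-zero divergence with nonzero curl is a vortex.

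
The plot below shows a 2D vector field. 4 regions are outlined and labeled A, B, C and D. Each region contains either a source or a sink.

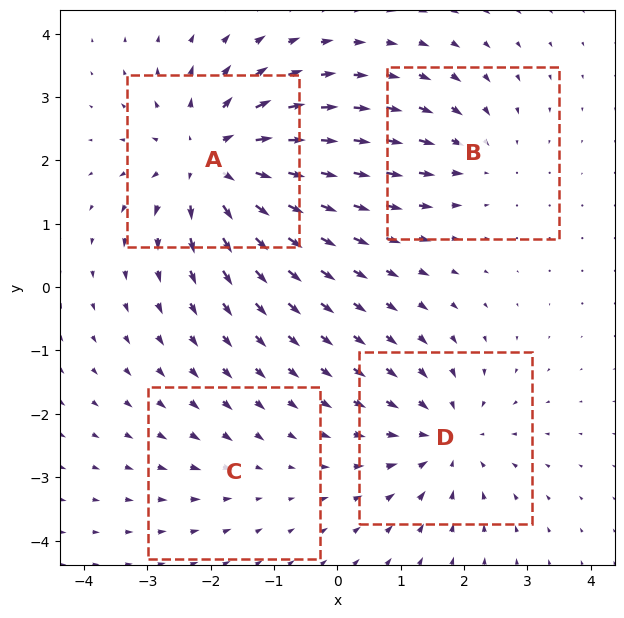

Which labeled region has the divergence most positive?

Divergence at each region's feature centre — A: about +7, B: about -3, C: about -2, D: about -5. Region A is most positive.

A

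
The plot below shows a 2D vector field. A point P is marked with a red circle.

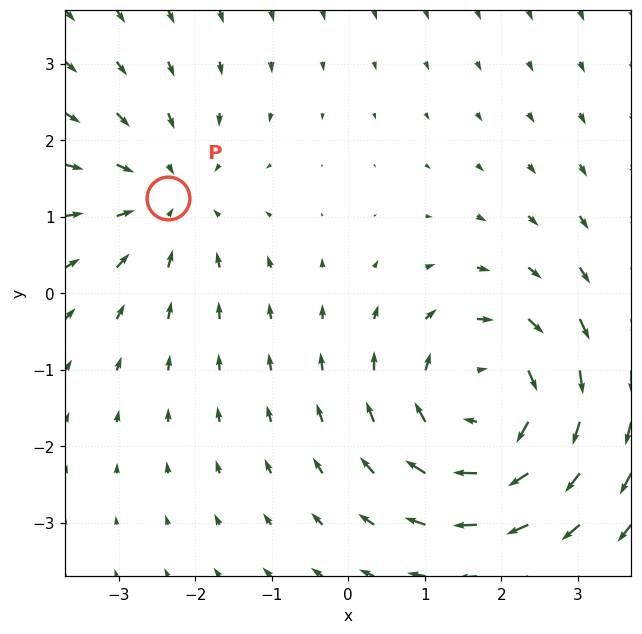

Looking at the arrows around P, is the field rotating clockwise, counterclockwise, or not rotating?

not rotating

Near P at (-2.4, 1.3) the arrows show no circulation. The curl there is ≈0.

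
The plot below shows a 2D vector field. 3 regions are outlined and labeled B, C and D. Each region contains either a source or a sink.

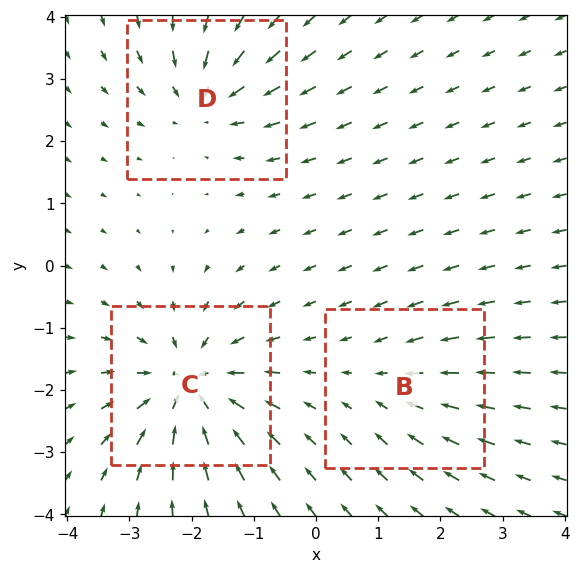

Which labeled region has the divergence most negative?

C

Divergence at each region's feature centre — B: about -2, C: about -5, D: about -4. Region C is most negative.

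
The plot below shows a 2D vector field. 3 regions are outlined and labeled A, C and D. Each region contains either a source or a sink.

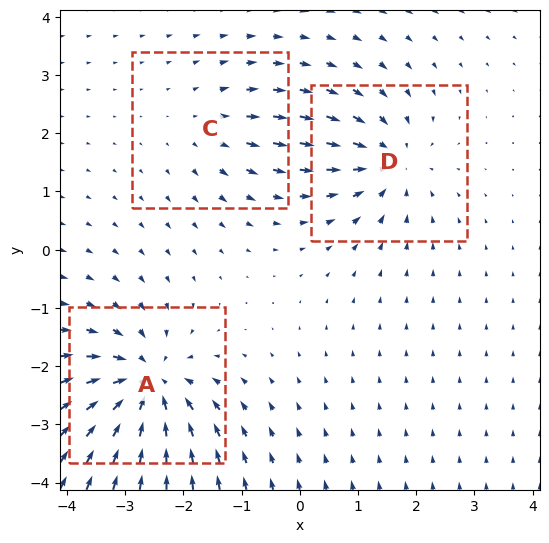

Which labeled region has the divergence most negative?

A

Divergence at each region's feature centre — A: about -6, C: about +2, D: about -4. Region A is most negative.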